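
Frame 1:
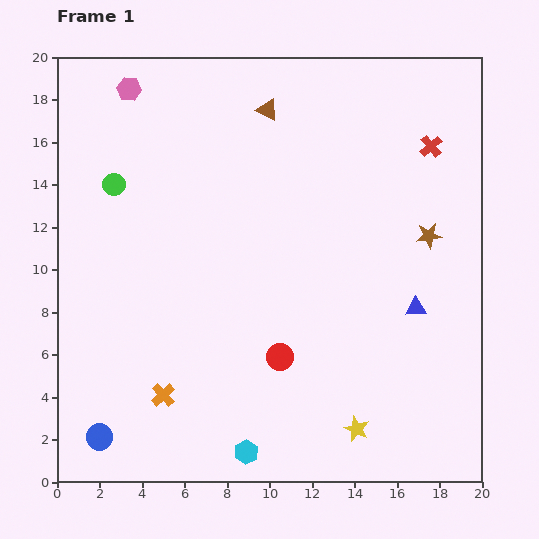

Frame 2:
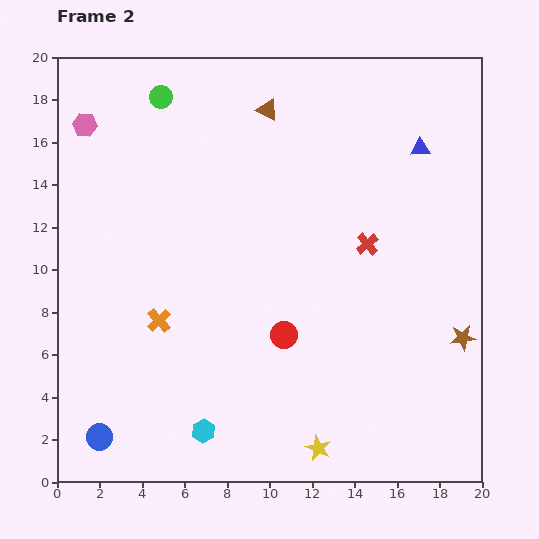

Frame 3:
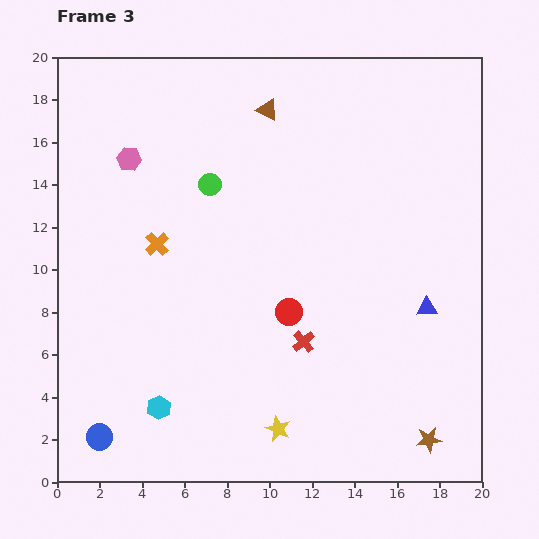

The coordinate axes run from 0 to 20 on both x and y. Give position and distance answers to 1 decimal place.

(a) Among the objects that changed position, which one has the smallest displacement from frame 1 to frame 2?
the red circle

(moved 1.0)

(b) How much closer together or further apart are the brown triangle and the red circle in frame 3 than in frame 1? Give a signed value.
-2.0

Distance in frame 1: 11.6. Distance in frame 3: 9.6.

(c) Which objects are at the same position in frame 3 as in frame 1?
the blue circle, the brown triangle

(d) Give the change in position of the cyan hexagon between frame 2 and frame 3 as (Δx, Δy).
(-2.1, 1.1)

The cyan hexagon was at (6.9, 2.4) in frame 2 and (4.8, 3.5) in frame 3.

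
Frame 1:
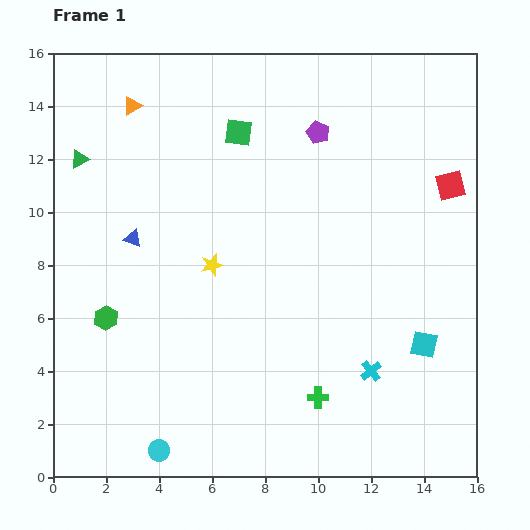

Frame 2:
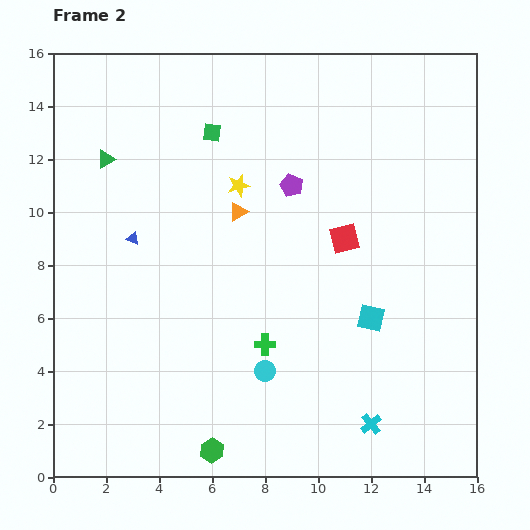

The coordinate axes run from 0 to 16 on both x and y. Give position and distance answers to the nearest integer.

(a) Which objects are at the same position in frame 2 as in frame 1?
the blue triangle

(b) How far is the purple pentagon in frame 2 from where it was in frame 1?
2

The purple pentagon moved from (10, 13) to (9, 11), a distance of √(1² + 2²) ≈ 2.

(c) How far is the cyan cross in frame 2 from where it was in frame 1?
2

The cyan cross moved from (12, 4) to (12, 2), a distance of √(0² + 2²) ≈ 2.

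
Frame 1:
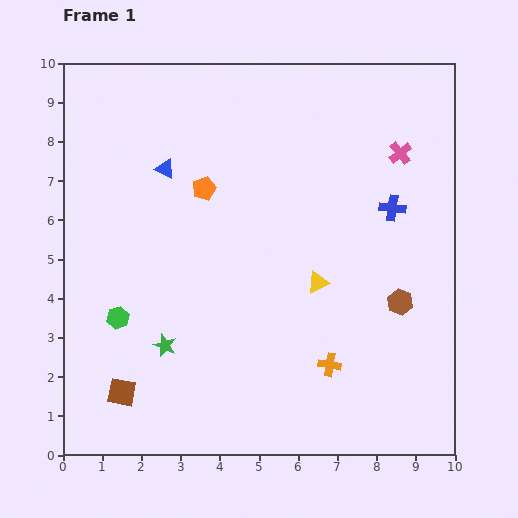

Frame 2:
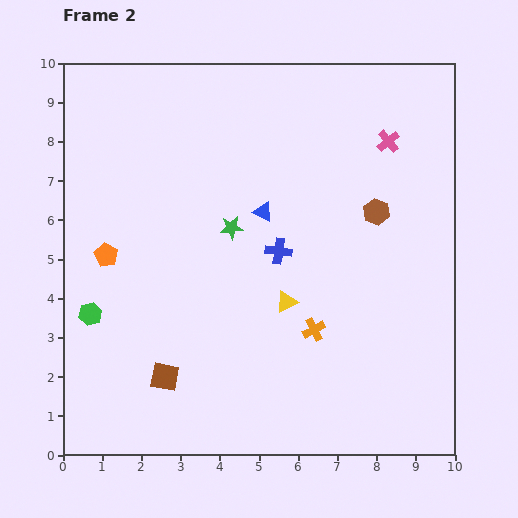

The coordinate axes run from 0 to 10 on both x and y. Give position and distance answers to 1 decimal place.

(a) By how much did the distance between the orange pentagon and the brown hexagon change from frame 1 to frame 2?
+1.2

Distance in frame 1: 5.8. Distance in frame 2: 7.0.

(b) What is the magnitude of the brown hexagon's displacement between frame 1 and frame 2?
2.4

The brown hexagon moved from (8.6, 3.9) to (8.0, 6.2), a distance of √(0.6² + 2.3²) ≈ 2.4.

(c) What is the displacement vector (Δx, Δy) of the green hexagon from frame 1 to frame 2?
(-0.7, 0.1)

The green hexagon was at (1.4, 3.5) in frame 1 and (0.7, 3.6) in frame 2.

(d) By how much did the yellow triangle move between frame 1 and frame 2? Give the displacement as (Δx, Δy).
(-0.8, -0.5)

The yellow triangle was at (6.5, 4.4) in frame 1 and (5.7, 3.9) in frame 2.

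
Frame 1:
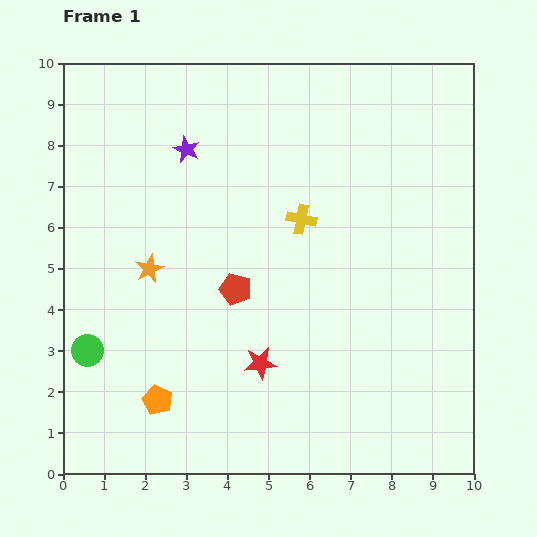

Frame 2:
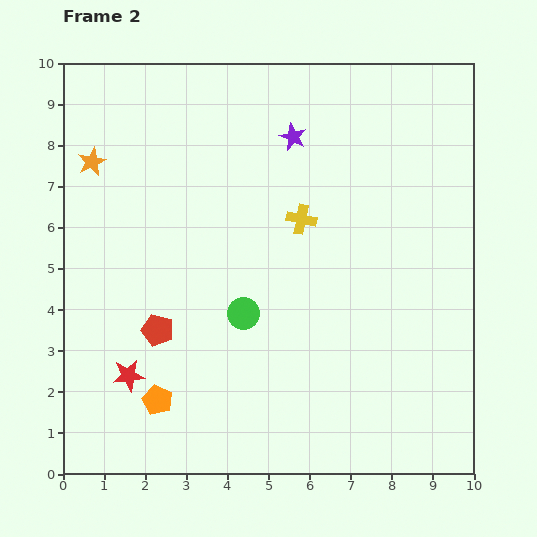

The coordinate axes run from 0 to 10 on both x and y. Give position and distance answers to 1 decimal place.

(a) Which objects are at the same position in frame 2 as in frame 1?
the yellow cross, the orange pentagon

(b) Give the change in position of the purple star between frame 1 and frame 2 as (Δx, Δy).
(2.6, 0.3)

The purple star was at (3.0, 7.9) in frame 1 and (5.6, 8.2) in frame 2.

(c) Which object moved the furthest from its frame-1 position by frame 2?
the green circle

(moved 3.9; next 3.2)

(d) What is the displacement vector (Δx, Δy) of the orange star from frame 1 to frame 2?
(-1.4, 2.6)

The orange star was at (2.1, 5.0) in frame 1 and (0.7, 7.6) in frame 2.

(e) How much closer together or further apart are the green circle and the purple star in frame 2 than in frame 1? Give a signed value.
-1.0

Distance in frame 1: 5.5. Distance in frame 2: 4.5.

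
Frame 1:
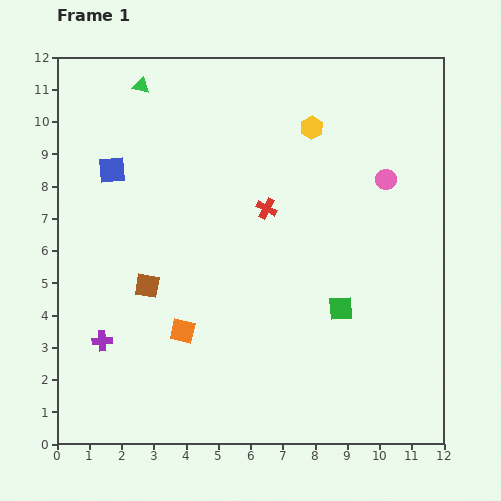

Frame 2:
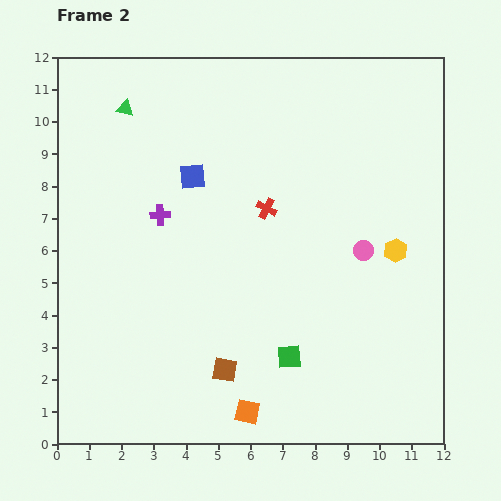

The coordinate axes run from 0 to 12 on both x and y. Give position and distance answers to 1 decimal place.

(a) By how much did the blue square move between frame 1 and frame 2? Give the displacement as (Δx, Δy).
(2.5, -0.2)

The blue square was at (1.7, 8.5) in frame 1 and (4.2, 8.3) in frame 2.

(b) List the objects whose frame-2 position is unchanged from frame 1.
the red cross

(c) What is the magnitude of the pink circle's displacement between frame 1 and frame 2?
2.3

The pink circle moved from (10.2, 8.2) to (9.5, 6.0), a distance of √(0.7² + 2.2²) ≈ 2.3.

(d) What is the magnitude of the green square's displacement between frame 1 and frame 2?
2.2

The green square moved from (8.8, 4.2) to (7.2, 2.7), a distance of √(1.6² + 1.5²) ≈ 2.2.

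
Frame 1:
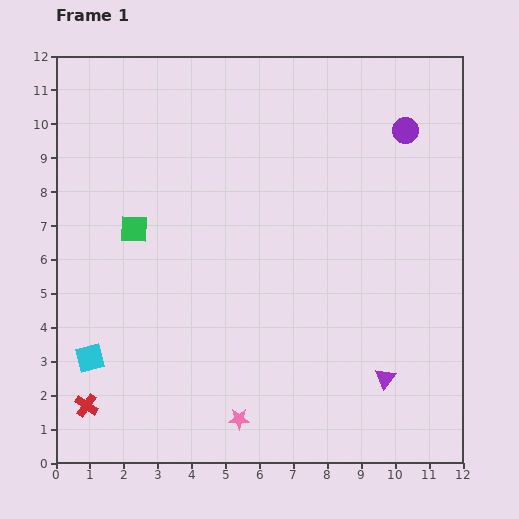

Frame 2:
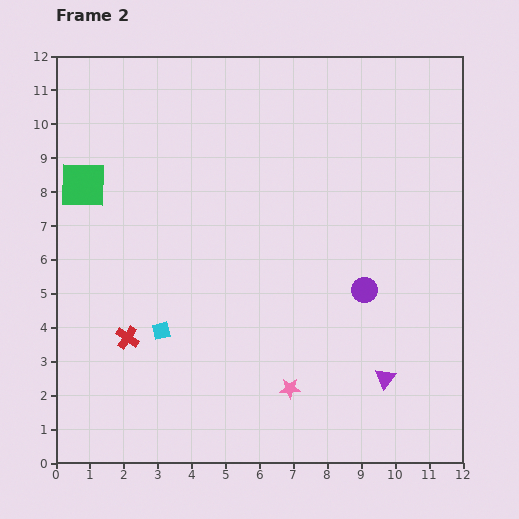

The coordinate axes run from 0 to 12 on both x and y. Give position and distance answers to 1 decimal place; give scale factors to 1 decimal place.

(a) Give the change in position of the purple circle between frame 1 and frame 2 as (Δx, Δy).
(-1.2, -4.7)

The purple circle was at (10.3, 9.8) in frame 1 and (9.1, 5.1) in frame 2.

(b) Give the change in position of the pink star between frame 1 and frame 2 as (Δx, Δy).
(1.5, 0.9)

The pink star was at (5.4, 1.3) in frame 1 and (6.9, 2.2) in frame 2.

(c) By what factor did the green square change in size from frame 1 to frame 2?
1.7×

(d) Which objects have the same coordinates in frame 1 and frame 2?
the purple triangle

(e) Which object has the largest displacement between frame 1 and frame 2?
the purple circle

(moved 4.9; next 2.3)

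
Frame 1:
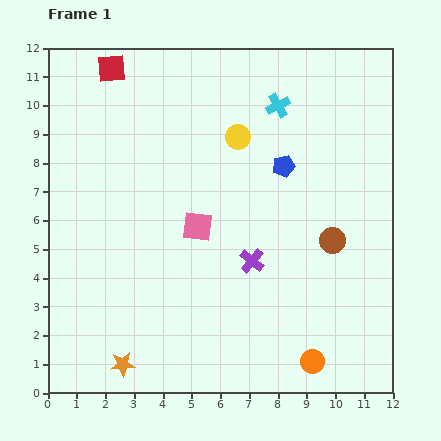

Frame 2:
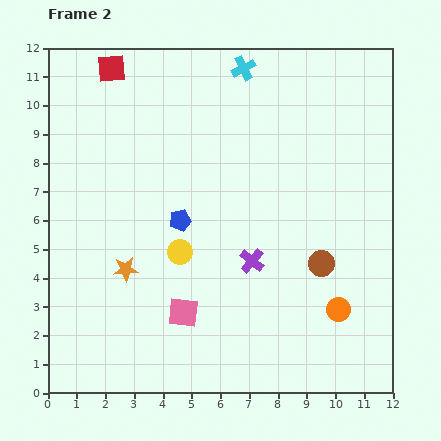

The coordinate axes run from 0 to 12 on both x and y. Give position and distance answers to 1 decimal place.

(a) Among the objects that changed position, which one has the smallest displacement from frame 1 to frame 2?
the brown circle

(moved 0.9)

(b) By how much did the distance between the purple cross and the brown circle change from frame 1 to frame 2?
-0.5

Distance in frame 1: 2.9. Distance in frame 2: 2.4.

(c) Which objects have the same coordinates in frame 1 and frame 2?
the red square, the purple cross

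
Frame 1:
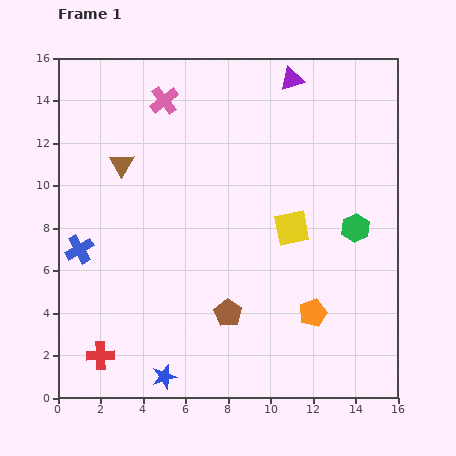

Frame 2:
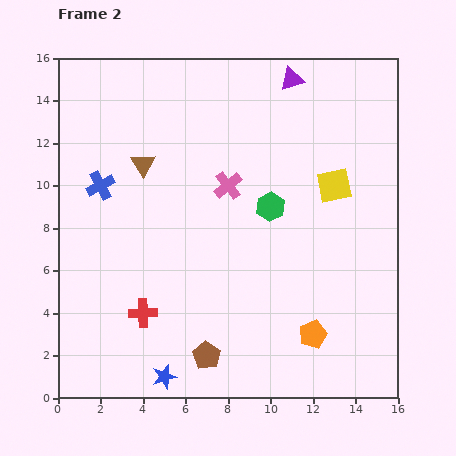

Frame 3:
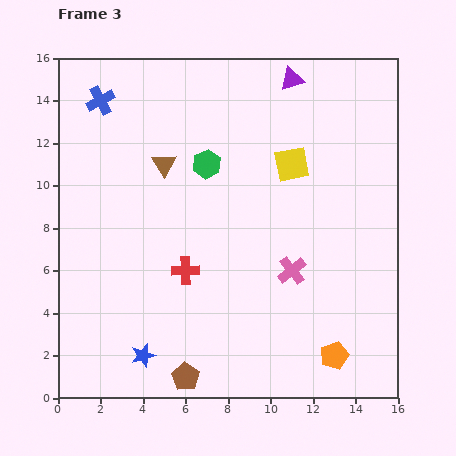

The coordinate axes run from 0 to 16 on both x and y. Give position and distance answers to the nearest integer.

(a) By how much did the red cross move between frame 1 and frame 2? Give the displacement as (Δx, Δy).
(2, 2)

The red cross was at (2, 2) in frame 1 and (4, 4) in frame 2.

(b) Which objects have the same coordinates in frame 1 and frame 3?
the purple triangle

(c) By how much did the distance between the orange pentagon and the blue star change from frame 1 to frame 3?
+1

Distance in frame 1: 8. Distance in frame 3: 9.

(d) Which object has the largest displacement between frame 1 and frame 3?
the pink cross

(moved 10; next 8)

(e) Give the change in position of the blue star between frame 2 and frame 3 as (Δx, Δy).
(-1, 1)

The blue star was at (5, 1) in frame 2 and (4, 2) in frame 3.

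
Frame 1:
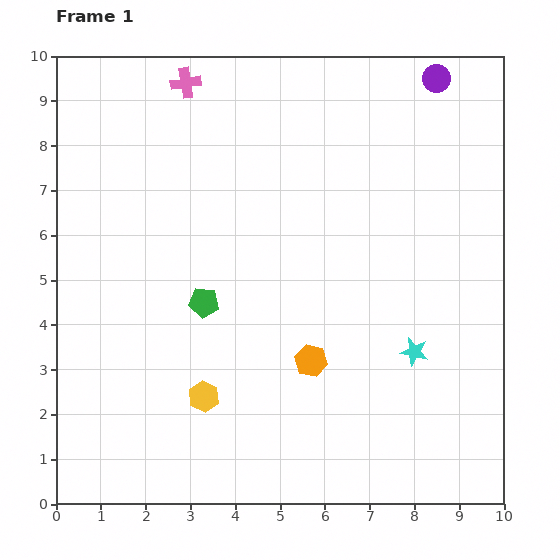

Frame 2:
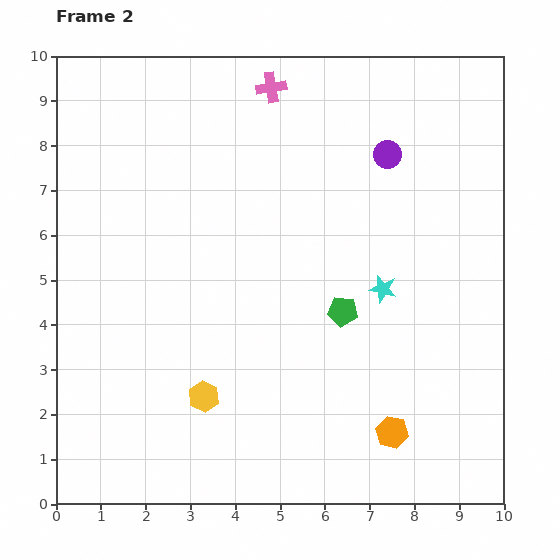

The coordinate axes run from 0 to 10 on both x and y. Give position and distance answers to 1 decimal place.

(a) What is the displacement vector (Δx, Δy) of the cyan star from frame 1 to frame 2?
(-0.7, 1.4)

The cyan star was at (8.0, 3.4) in frame 1 and (7.3, 4.8) in frame 2.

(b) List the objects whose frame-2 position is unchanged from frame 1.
the yellow hexagon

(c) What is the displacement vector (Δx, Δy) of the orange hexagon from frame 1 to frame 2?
(1.8, -1.6)

The orange hexagon was at (5.7, 3.2) in frame 1 and (7.5, 1.6) in frame 2.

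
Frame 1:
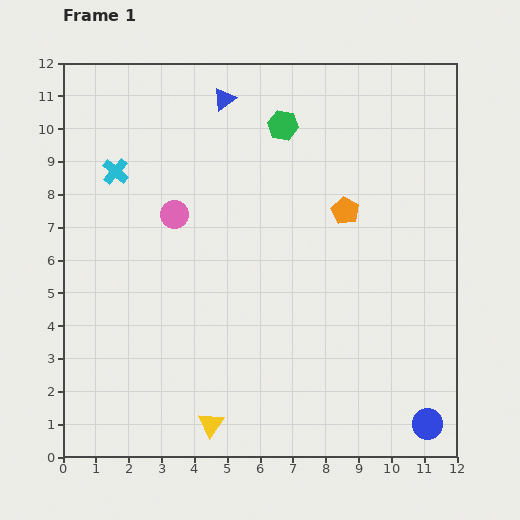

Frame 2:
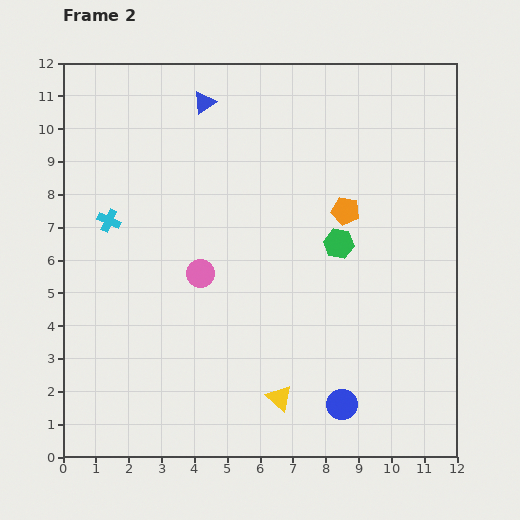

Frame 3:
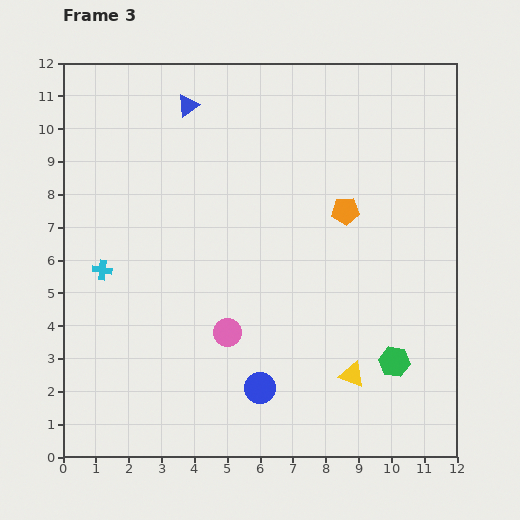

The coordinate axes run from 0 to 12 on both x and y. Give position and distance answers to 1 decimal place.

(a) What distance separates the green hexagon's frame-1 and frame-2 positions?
4.0

The green hexagon moved from (6.7, 10.1) to (8.4, 6.5), a distance of √(1.7² + 3.6²) ≈ 4.0.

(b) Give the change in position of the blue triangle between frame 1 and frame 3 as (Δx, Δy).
(-1.1, -0.2)

The blue triangle was at (4.9, 10.9) in frame 1 and (3.8, 10.7) in frame 3.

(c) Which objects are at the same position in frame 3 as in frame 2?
the orange pentagon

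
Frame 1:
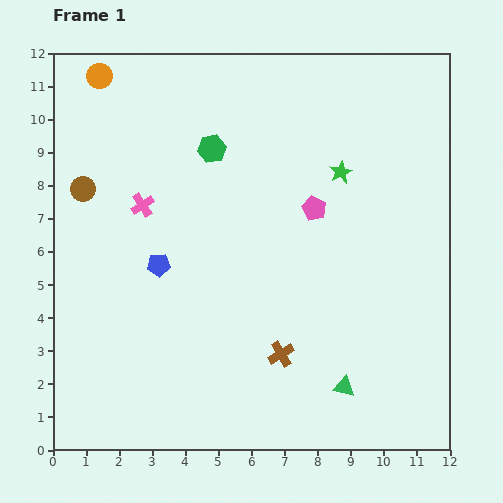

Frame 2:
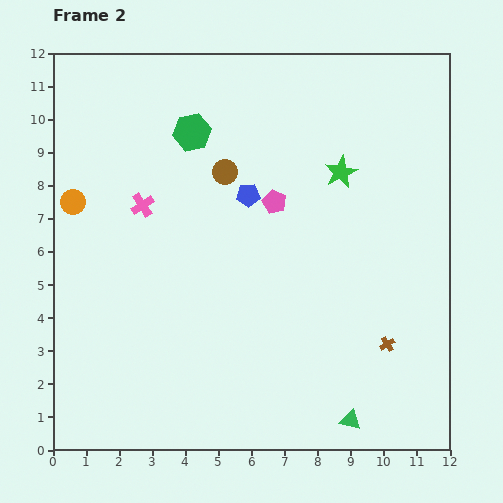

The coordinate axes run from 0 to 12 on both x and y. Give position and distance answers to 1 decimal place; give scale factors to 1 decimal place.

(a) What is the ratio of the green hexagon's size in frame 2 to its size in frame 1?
1.3×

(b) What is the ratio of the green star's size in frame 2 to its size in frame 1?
1.4×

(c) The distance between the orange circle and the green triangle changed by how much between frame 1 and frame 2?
-1.3

Distance in frame 1: 12.0. Distance in frame 2: 10.7.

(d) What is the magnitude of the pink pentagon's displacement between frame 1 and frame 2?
1.2

The pink pentagon moved from (7.9, 7.3) to (6.7, 7.5), a distance of √(1.2² + 0.2²) ≈ 1.2.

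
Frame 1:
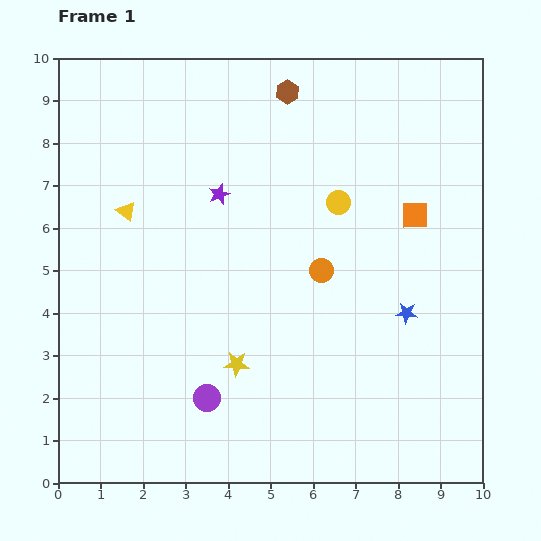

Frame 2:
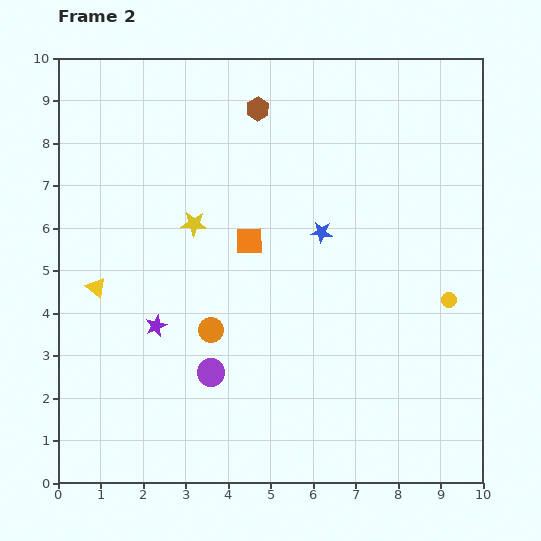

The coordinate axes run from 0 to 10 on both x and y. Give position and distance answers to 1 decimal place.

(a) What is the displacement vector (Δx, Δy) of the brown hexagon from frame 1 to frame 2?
(-0.7, -0.4)

The brown hexagon was at (5.4, 9.2) in frame 1 and (4.7, 8.8) in frame 2.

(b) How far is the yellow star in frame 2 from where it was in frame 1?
3.4

The yellow star moved from (4.2, 2.8) to (3.2, 6.1), a distance of √(1.0² + 3.3²) ≈ 3.4.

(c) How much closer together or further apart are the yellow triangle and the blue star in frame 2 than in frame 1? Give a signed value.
-1.5

Distance in frame 1: 7.0. Distance in frame 2: 5.5.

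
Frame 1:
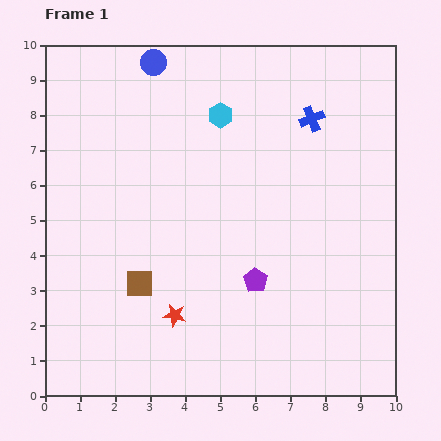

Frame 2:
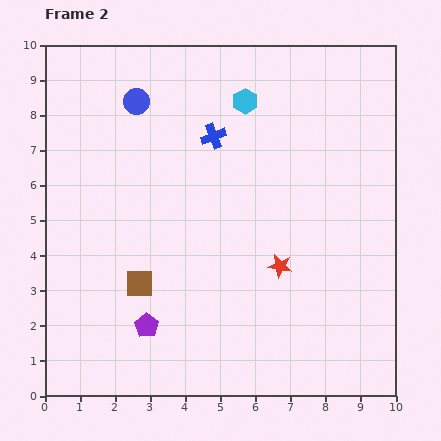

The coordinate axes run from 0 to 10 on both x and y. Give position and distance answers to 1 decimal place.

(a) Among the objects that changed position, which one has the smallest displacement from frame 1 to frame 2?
the cyan hexagon

(moved 0.8)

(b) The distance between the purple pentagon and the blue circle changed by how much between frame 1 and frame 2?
-0.4

Distance in frame 1: 6.8. Distance in frame 2: 6.4.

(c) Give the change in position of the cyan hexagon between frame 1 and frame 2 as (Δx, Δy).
(0.7, 0.4)

The cyan hexagon was at (5.0, 8.0) in frame 1 and (5.7, 8.4) in frame 2.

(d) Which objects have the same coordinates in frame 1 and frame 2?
the brown square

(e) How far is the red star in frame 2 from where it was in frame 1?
3.3

The red star moved from (3.7, 2.3) to (6.7, 3.7), a distance of √(3.0² + 1.4²) ≈ 3.3.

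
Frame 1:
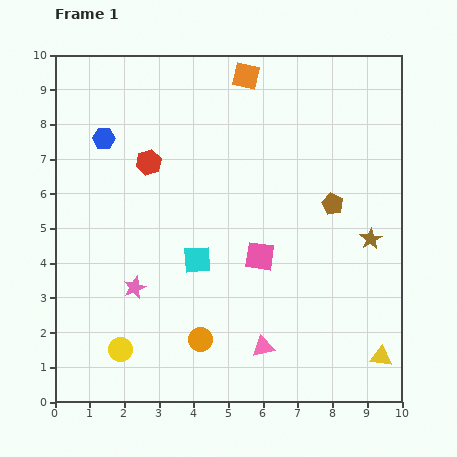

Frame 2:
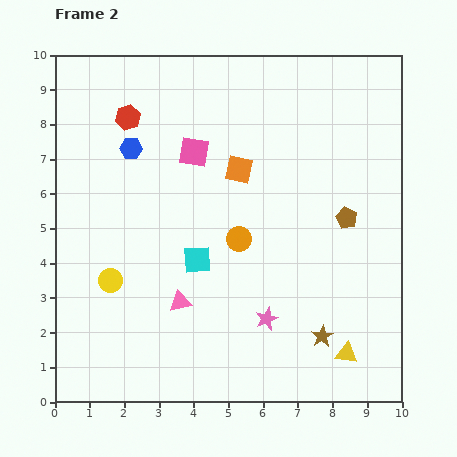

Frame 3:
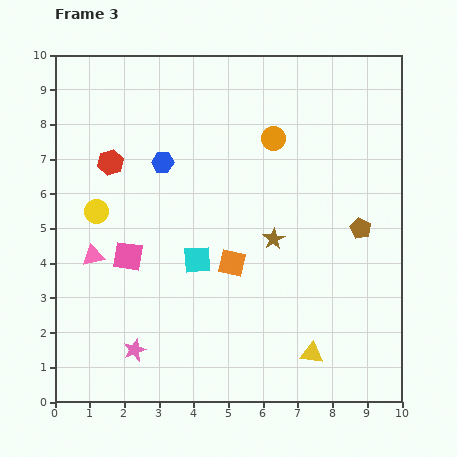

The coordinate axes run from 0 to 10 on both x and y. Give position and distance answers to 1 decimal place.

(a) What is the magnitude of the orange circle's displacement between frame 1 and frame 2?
3.1

The orange circle moved from (4.2, 1.8) to (5.3, 4.7), a distance of √(1.1² + 2.9²) ≈ 3.1.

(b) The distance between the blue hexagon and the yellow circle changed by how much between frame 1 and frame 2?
-2.3

Distance in frame 1: 6.1. Distance in frame 2: 3.8.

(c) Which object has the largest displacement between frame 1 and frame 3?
the orange circle

(moved 6.2; next 5.5)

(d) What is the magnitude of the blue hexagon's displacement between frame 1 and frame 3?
1.8

The blue hexagon moved from (1.4, 7.6) to (3.1, 6.9), a distance of √(1.7² + 0.7²) ≈ 1.8.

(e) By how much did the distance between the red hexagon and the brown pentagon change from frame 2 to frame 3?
+0.5

Distance in frame 2: 6.9. Distance in frame 3: 7.4.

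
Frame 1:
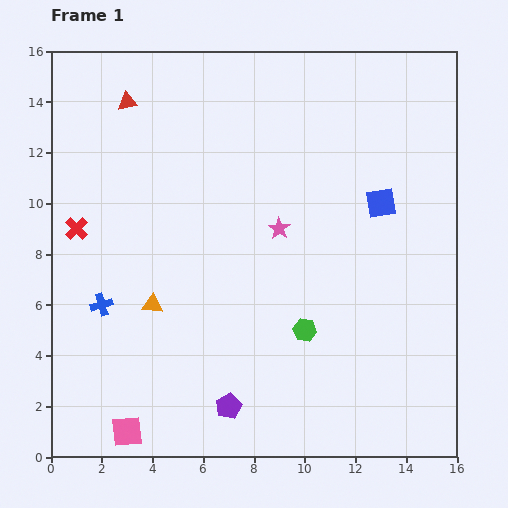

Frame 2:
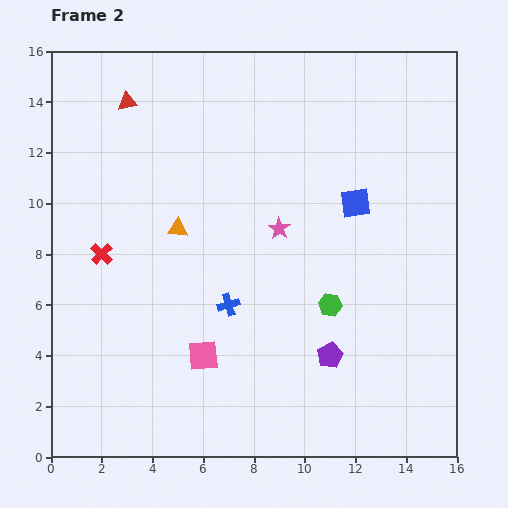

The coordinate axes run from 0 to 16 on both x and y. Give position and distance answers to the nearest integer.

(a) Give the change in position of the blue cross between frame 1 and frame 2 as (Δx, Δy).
(5, 0)

The blue cross was at (2, 6) in frame 1 and (7, 6) in frame 2.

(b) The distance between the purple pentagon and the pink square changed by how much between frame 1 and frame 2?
+1

Distance in frame 1: 4. Distance in frame 2: 5.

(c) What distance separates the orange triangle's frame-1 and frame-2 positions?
3

The orange triangle moved from (4, 6) to (5, 9), a distance of √(1² + 3²) ≈ 3.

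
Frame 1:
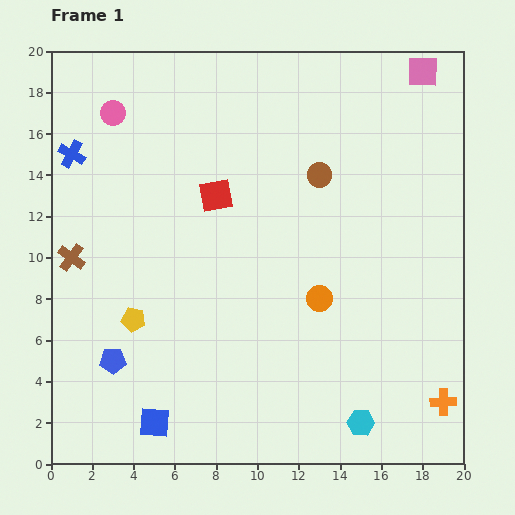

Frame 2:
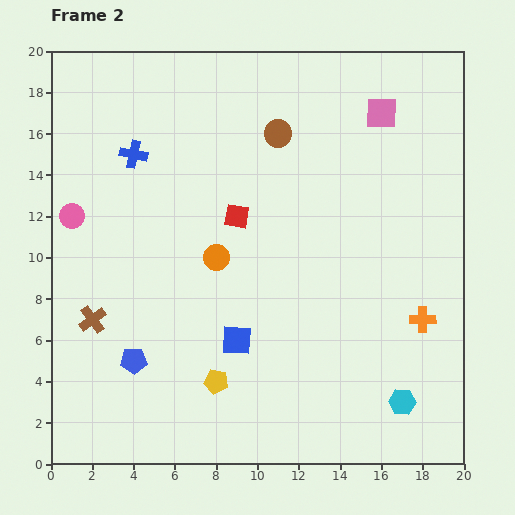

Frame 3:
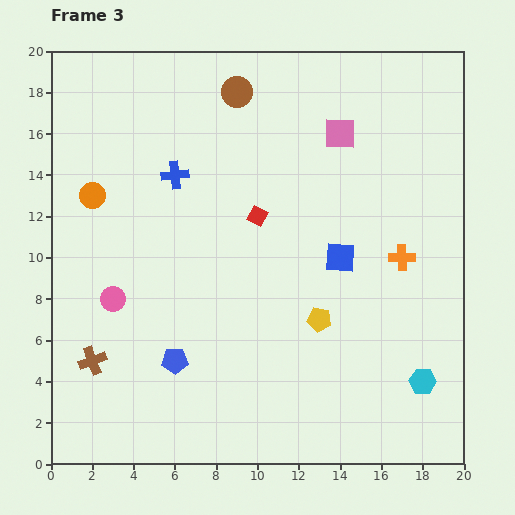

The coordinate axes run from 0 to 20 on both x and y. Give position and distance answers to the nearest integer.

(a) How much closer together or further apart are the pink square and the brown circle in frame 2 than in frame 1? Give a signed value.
-2

Distance in frame 1: 7. Distance in frame 2: 5.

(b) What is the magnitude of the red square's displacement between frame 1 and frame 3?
2

The red square moved from (8, 13) to (10, 12), a distance of √(2² + 1²) ≈ 2.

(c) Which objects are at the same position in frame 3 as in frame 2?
none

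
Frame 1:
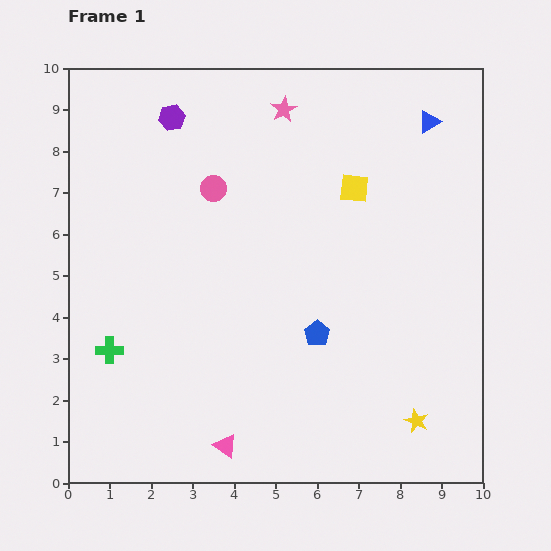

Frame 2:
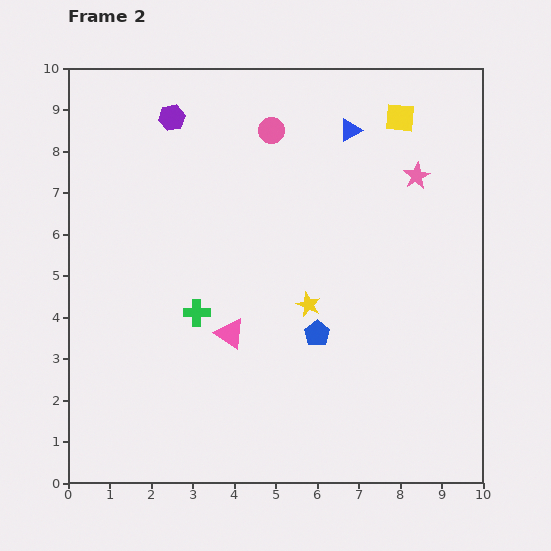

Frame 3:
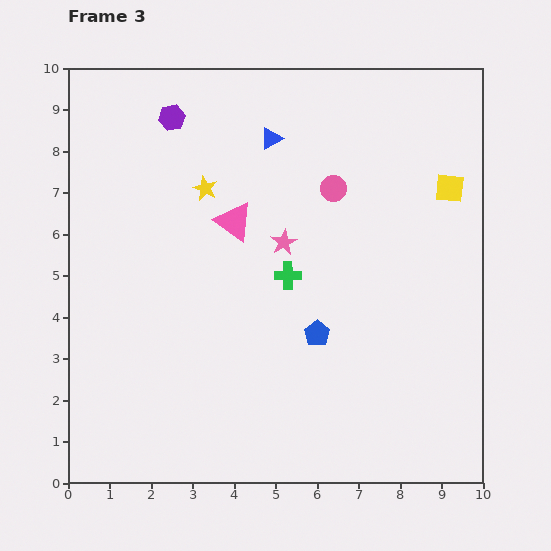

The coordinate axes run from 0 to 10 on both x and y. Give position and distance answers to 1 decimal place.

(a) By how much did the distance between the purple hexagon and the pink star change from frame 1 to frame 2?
+3.4

Distance in frame 1: 2.7. Distance in frame 2: 6.1.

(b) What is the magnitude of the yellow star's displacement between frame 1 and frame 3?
7.6

The yellow star moved from (8.4, 1.5) to (3.3, 7.1), a distance of √(5.1² + 5.6²) ≈ 7.6.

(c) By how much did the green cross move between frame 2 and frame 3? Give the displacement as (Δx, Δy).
(2.2, 0.9)

The green cross was at (3.1, 4.1) in frame 2 and (5.3, 5.0) in frame 3.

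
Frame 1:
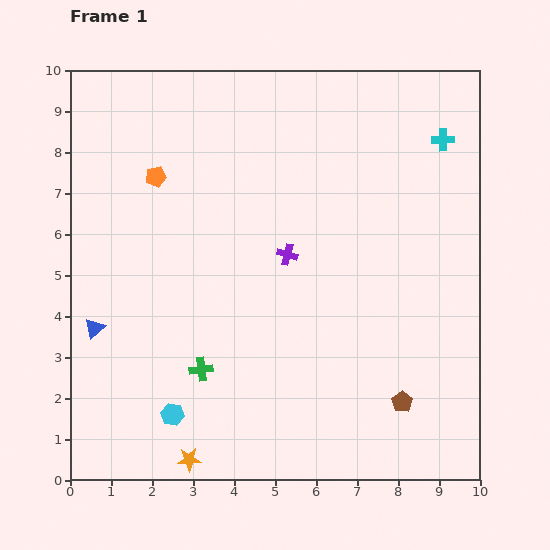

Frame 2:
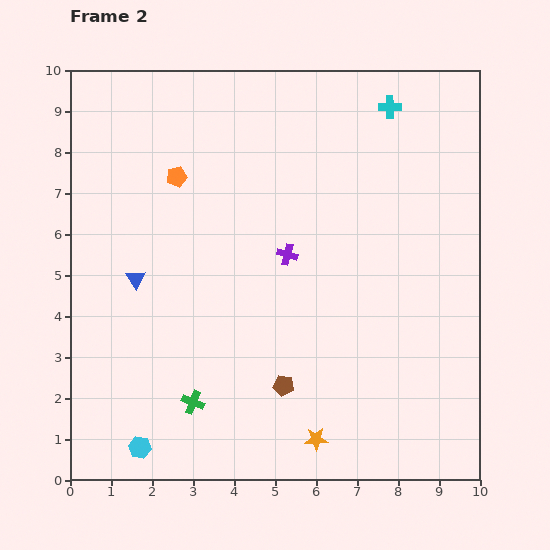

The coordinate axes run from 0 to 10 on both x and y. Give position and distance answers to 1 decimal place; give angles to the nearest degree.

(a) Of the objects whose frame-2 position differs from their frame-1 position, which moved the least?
the orange pentagon

(moved 0.5)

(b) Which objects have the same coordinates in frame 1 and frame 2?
the purple cross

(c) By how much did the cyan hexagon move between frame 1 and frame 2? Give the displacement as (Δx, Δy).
(-0.8, -0.8)

The cyan hexagon was at (2.5, 1.6) in frame 1 and (1.7, 0.8) in frame 2.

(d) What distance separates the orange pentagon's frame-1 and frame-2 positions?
0.5

The orange pentagon moved from (2.1, 7.4) to (2.6, 7.4), a distance of √(0.5² + 0.0²) ≈ 0.5.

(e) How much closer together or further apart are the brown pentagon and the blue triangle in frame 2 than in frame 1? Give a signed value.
-3.3

Distance in frame 1: 7.7. Distance in frame 2: 4.4.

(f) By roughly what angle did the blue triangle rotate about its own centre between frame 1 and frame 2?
21° counter-clockwise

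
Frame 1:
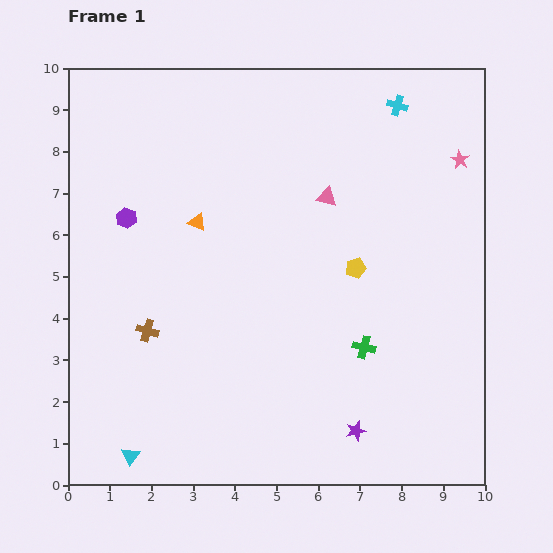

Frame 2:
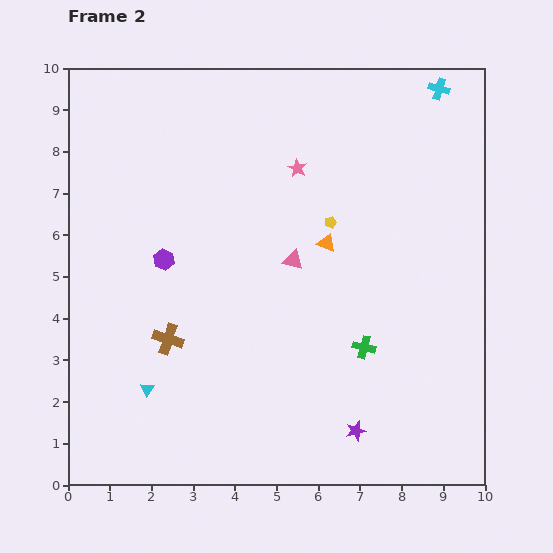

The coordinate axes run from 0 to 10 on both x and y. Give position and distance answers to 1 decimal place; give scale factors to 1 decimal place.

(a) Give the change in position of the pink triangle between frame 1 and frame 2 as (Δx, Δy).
(-0.8, -1.5)

The pink triangle was at (6.2, 6.9) in frame 1 and (5.4, 5.4) in frame 2.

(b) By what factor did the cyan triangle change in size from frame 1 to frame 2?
0.7×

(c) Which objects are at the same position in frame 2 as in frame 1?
the green cross, the purple star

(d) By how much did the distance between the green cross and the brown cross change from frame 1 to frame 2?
-0.5

Distance in frame 1: 5.2. Distance in frame 2: 4.7.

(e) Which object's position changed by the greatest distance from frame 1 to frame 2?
the pink star

(moved 3.9; next 3.1)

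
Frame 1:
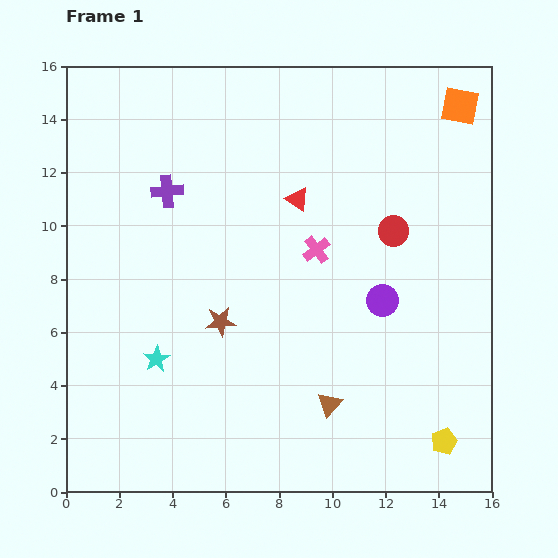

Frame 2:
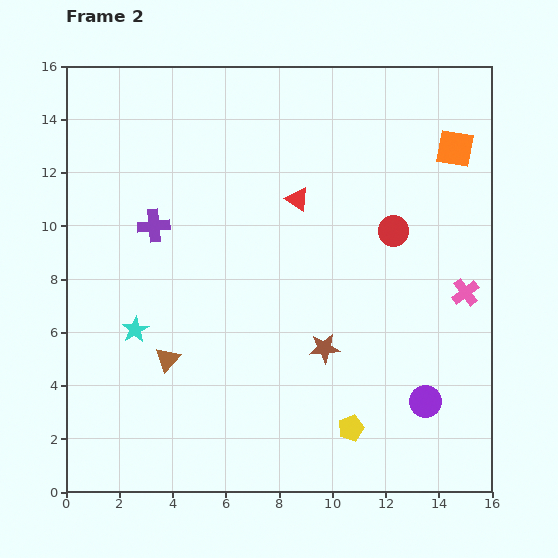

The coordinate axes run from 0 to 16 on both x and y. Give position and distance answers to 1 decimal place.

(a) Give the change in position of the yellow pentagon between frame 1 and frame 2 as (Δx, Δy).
(-3.5, 0.5)

The yellow pentagon was at (14.2, 1.9) in frame 1 and (10.7, 2.4) in frame 2.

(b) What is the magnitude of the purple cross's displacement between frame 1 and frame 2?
1.4

The purple cross moved from (3.8, 11.3) to (3.3, 10.0), a distance of √(0.5² + 1.3²) ≈ 1.4.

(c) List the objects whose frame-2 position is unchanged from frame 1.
the red circle, the red triangle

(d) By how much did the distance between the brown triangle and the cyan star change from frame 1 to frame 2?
-5.1

Distance in frame 1: 6.7. Distance in frame 2: 1.6.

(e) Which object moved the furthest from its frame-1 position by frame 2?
the brown triangle

(moved 6.3; next 5.8)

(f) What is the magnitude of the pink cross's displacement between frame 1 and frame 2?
5.8

The pink cross moved from (9.4, 9.1) to (15.0, 7.5), a distance of √(5.6² + 1.6²) ≈ 5.8.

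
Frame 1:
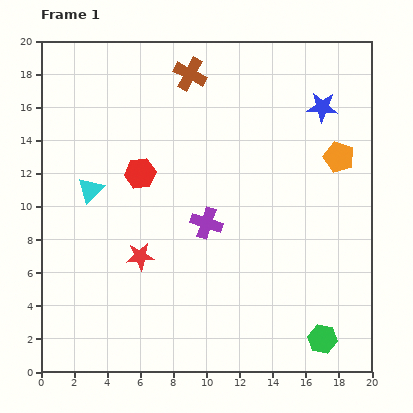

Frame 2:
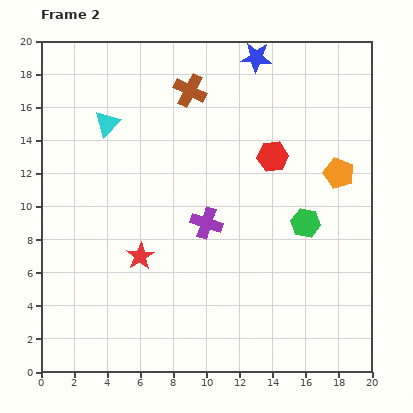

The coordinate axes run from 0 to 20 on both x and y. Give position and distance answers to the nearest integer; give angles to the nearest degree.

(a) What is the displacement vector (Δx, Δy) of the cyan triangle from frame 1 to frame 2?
(1, 4)

The cyan triangle was at (3, 11) in frame 1 and (4, 15) in frame 2.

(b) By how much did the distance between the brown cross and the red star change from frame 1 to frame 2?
-1

Distance in frame 1: 11. Distance in frame 2: 10.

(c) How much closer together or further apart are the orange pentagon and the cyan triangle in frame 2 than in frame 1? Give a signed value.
-1

Distance in frame 1: 15. Distance in frame 2: 14.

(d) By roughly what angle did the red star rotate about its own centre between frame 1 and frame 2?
26° counter-clockwise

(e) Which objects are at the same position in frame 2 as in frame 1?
the purple cross, the red star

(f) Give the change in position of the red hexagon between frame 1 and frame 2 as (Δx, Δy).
(8, 1)

The red hexagon was at (6, 12) in frame 1 and (14, 13) in frame 2.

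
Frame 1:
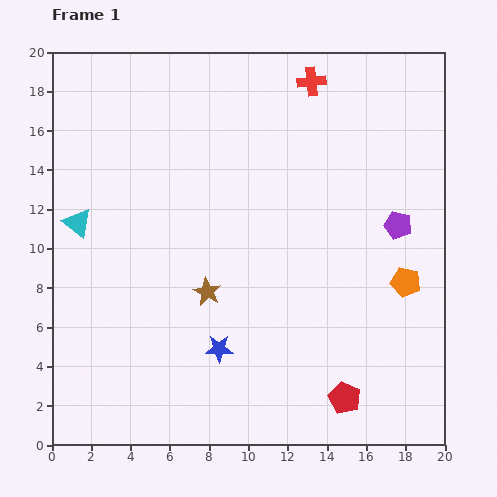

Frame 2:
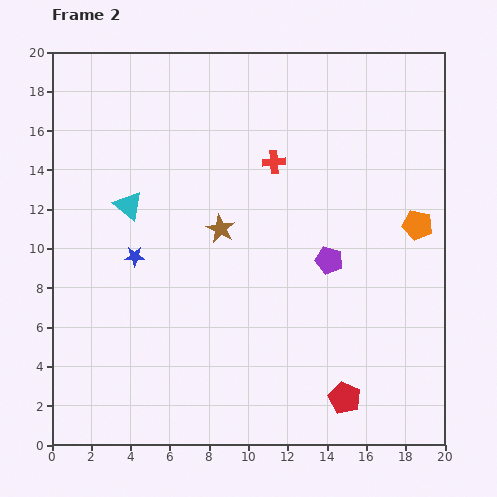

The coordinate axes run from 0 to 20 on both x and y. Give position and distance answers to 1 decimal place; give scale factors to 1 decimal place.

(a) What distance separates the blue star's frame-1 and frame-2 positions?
6.4

The blue star moved from (8.5, 4.9) to (4.2, 9.6), a distance of √(4.3² + 4.7²) ≈ 6.4.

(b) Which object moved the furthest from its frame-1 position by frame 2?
the blue star

(moved 6.4; next 4.5)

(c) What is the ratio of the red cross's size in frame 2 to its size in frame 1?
0.8×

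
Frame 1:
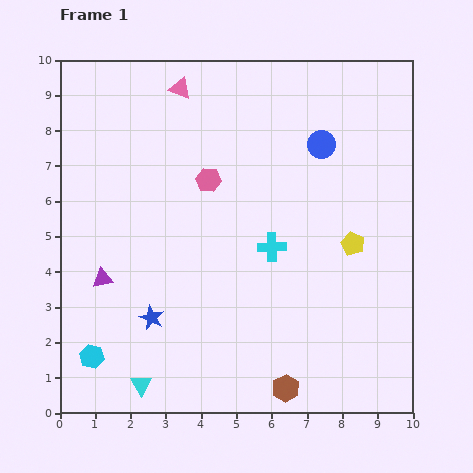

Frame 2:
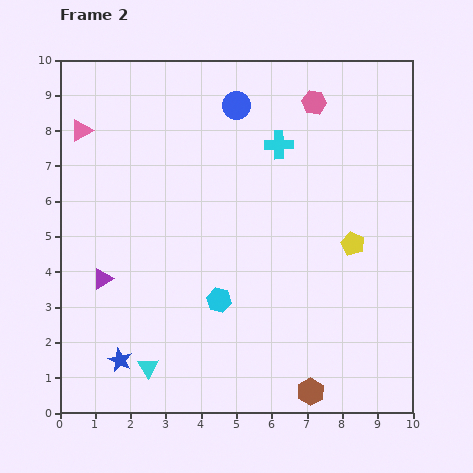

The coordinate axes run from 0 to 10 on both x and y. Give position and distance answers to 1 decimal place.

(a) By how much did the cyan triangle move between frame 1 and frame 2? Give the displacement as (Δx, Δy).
(0.2, 0.5)

The cyan triangle was at (2.3, 0.8) in frame 1 and (2.5, 1.3) in frame 2.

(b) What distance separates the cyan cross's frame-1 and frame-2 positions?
2.9

The cyan cross moved from (6.0, 4.7) to (6.2, 7.6), a distance of √(0.2² + 2.9²) ≈ 2.9.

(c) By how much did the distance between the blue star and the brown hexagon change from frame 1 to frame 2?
+1.2

Distance in frame 1: 4.3. Distance in frame 2: 5.5.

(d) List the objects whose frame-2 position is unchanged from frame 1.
the yellow pentagon, the purple triangle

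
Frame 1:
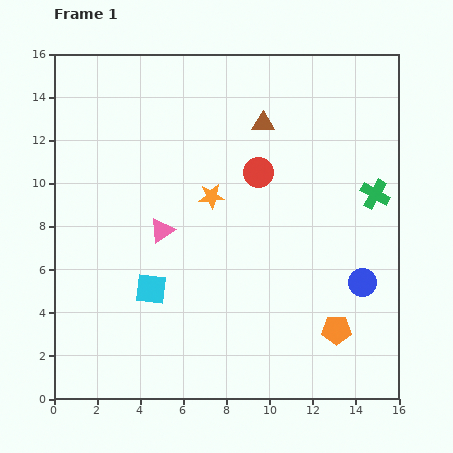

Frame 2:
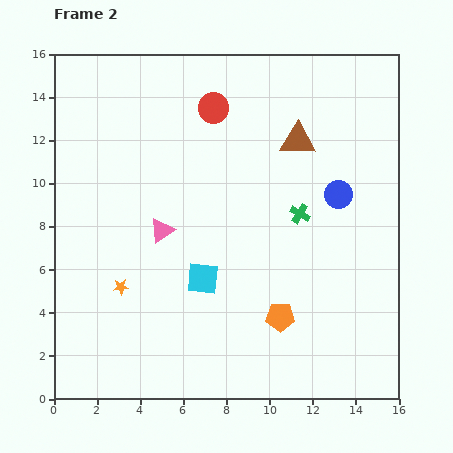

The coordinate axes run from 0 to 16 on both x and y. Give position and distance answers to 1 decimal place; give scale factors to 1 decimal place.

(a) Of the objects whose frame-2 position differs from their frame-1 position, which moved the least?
the brown triangle

(moved 1.8)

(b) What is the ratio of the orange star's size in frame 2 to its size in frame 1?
0.6×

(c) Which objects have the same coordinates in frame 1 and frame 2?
the pink triangle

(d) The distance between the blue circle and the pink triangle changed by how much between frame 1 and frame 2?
-1.2

Distance in frame 1: 9.6. Distance in frame 2: 8.4.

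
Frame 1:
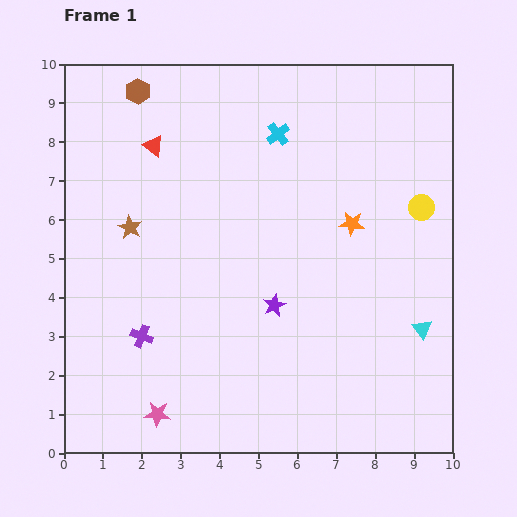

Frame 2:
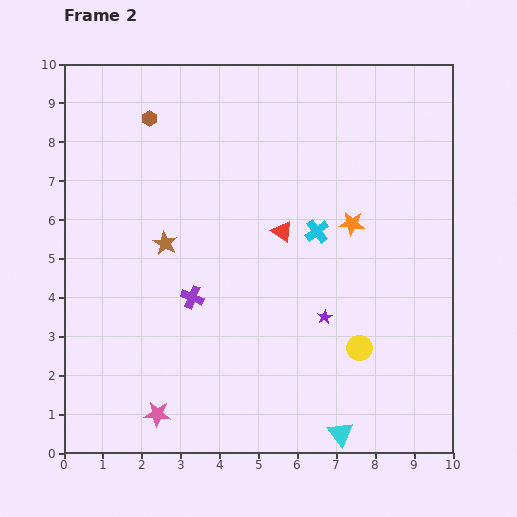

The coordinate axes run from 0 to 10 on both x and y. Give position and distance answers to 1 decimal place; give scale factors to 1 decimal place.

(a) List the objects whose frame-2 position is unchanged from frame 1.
the pink star, the orange star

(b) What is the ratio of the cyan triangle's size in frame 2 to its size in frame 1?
1.3×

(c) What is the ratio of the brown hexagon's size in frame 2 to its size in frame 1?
0.6×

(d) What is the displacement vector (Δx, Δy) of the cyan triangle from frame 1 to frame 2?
(-2.1, -2.7)

The cyan triangle was at (9.2, 3.2) in frame 1 and (7.1, 0.5) in frame 2.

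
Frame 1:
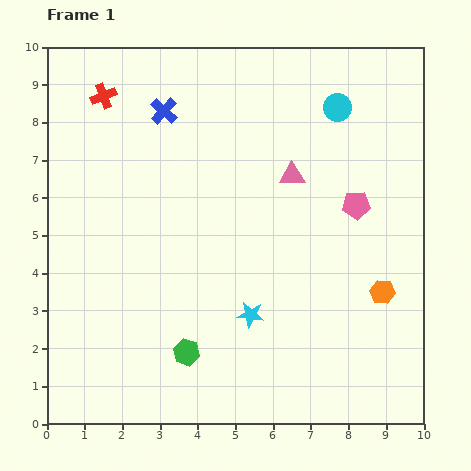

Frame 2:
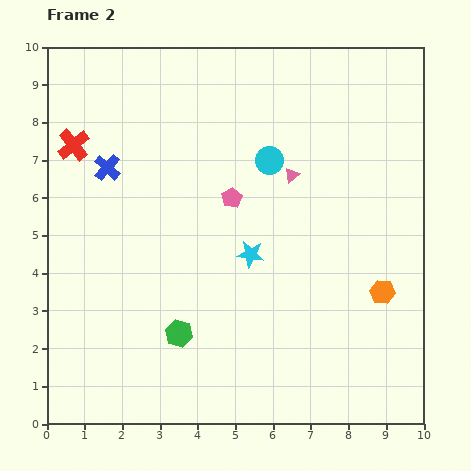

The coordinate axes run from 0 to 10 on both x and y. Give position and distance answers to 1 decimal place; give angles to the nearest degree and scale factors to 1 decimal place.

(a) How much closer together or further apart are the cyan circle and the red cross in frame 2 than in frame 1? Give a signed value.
-1.0

Distance in frame 1: 6.2. Distance in frame 2: 5.2.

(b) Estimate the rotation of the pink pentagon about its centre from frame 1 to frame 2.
26° counter-clockwise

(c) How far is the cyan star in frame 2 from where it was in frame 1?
1.6

The cyan star moved from (5.4, 2.9) to (5.4, 4.5), a distance of √(0.0² + 1.6²) ≈ 1.6.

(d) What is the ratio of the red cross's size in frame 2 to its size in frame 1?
1.3×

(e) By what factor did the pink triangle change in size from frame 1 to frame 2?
0.6×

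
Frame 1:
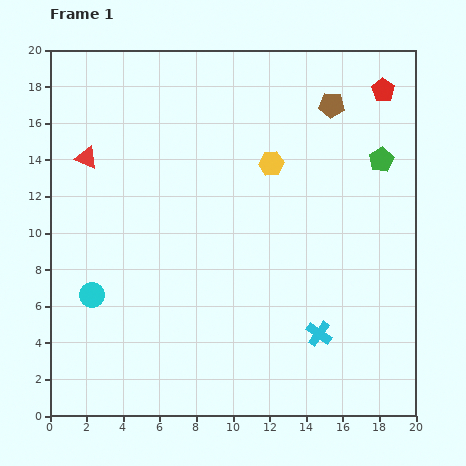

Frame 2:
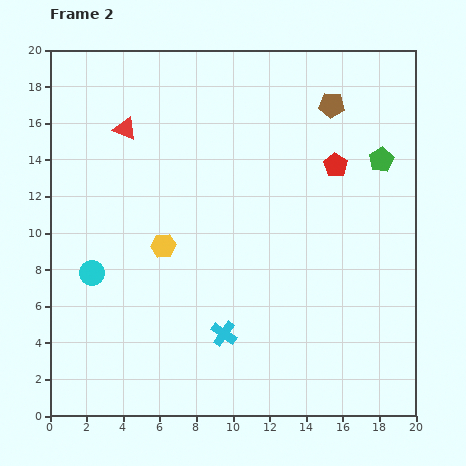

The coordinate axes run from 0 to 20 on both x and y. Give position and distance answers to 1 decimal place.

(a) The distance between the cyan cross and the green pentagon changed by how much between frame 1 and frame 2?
+2.7

Distance in frame 1: 10.1. Distance in frame 2: 12.8.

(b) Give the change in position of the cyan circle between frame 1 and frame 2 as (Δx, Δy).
(0.0, 1.2)

The cyan circle was at (2.3, 6.6) in frame 1 and (2.3, 7.8) in frame 2.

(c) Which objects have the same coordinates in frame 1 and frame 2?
the brown pentagon, the green pentagon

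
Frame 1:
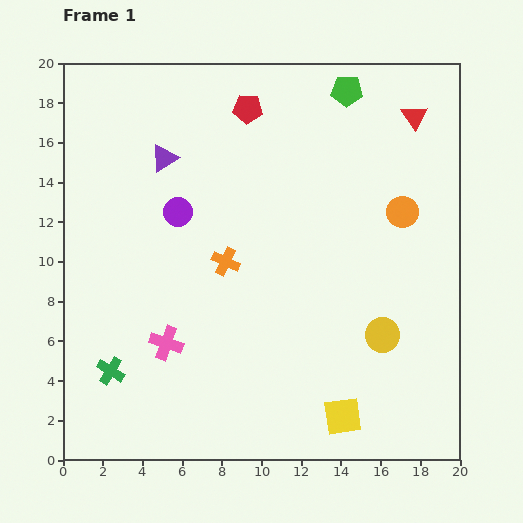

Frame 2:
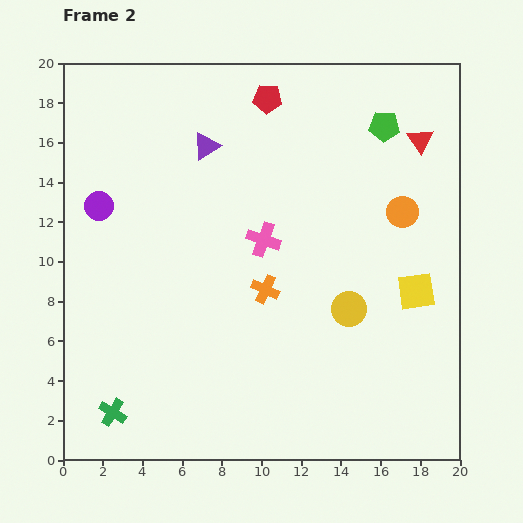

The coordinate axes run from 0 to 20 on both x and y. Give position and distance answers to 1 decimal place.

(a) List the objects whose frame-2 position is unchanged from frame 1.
the orange circle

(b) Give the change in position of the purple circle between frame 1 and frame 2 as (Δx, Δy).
(-4.0, 0.3)

The purple circle was at (5.8, 12.5) in frame 1 and (1.8, 12.8) in frame 2.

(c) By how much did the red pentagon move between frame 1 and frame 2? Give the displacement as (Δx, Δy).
(1.0, 0.5)

The red pentagon was at (9.3, 17.7) in frame 1 and (10.3, 18.2) in frame 2.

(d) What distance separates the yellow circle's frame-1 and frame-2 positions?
2.1

The yellow circle moved from (16.1, 6.3) to (14.4, 7.6), a distance of √(1.7² + 1.3²) ≈ 2.1.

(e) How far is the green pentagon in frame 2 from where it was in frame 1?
2.6

The green pentagon moved from (14.3, 18.6) to (16.2, 16.8), a distance of √(1.9² + 1.8²) ≈ 2.6.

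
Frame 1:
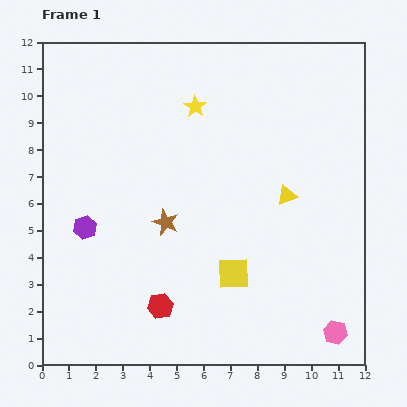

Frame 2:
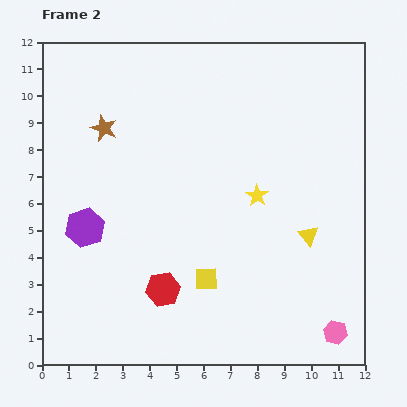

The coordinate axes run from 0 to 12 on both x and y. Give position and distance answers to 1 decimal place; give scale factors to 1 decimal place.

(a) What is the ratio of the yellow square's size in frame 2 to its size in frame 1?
0.7×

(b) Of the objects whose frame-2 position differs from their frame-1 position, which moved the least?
the red hexagon

(moved 0.6)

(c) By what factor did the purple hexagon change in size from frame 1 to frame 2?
1.7×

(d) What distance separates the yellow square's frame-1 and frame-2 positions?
1.0

The yellow square moved from (7.1, 3.4) to (6.1, 3.2), a distance of √(1.0² + 0.2²) ≈ 1.0.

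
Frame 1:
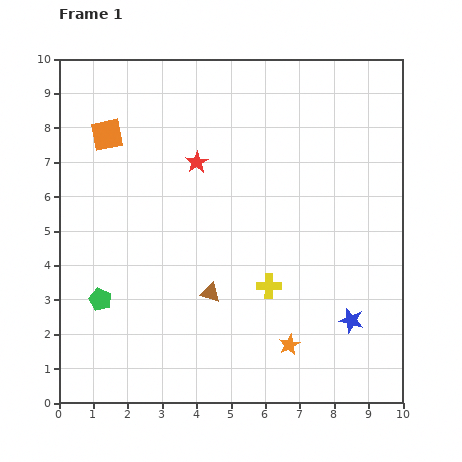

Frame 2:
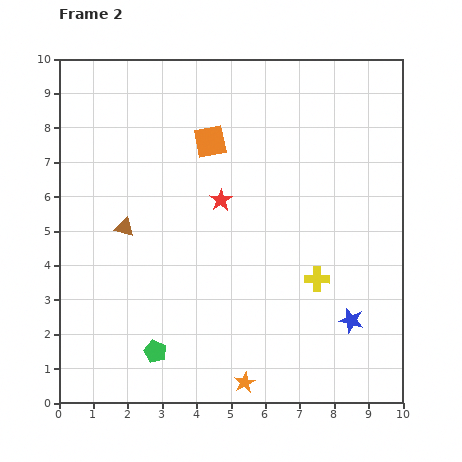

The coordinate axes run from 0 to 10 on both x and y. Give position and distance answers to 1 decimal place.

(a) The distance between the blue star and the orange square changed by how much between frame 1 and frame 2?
-2.3

Distance in frame 1: 8.9. Distance in frame 2: 6.6.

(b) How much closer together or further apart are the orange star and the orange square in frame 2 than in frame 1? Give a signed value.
-1.0

Distance in frame 1: 8.1. Distance in frame 2: 7.1.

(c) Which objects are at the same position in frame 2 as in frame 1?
the blue star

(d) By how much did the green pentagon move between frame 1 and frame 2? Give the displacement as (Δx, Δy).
(1.6, -1.5)

The green pentagon was at (1.2, 3.0) in frame 1 and (2.8, 1.5) in frame 2.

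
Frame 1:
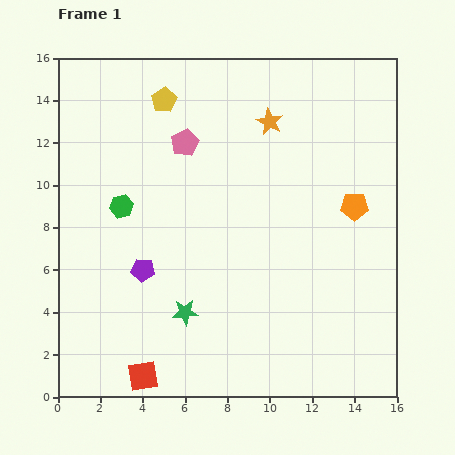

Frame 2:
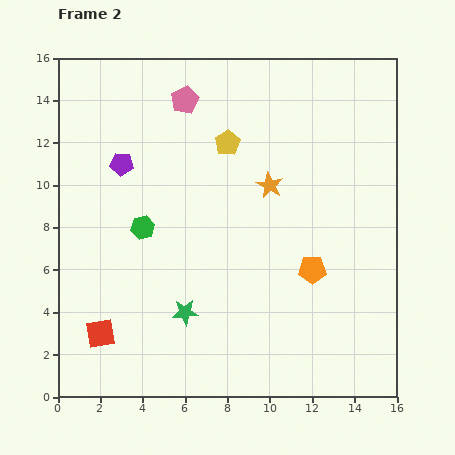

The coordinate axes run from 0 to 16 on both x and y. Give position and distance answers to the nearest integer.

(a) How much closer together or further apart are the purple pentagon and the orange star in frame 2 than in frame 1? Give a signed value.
-2

Distance in frame 1: 9. Distance in frame 2: 7.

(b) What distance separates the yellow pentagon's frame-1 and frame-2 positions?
4

The yellow pentagon moved from (5, 14) to (8, 12), a distance of √(3² + 2²) ≈ 4.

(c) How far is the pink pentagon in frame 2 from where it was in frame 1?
2

The pink pentagon moved from (6, 12) to (6, 14), a distance of √(0² + 2²) ≈ 2.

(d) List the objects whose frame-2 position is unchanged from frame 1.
the green star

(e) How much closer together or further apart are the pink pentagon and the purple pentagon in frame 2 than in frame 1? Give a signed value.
-2

Distance in frame 1: 6. Distance in frame 2: 4.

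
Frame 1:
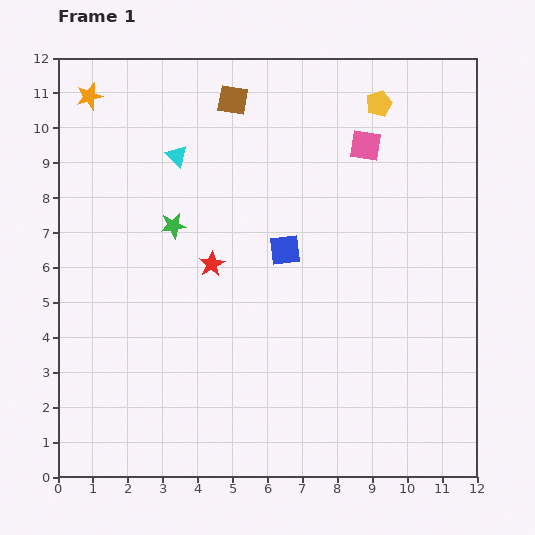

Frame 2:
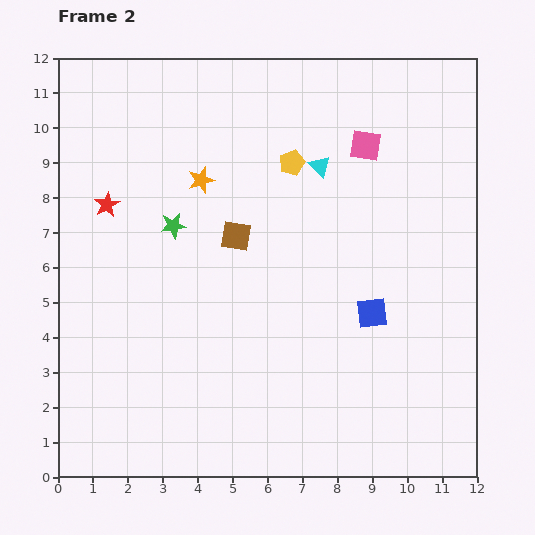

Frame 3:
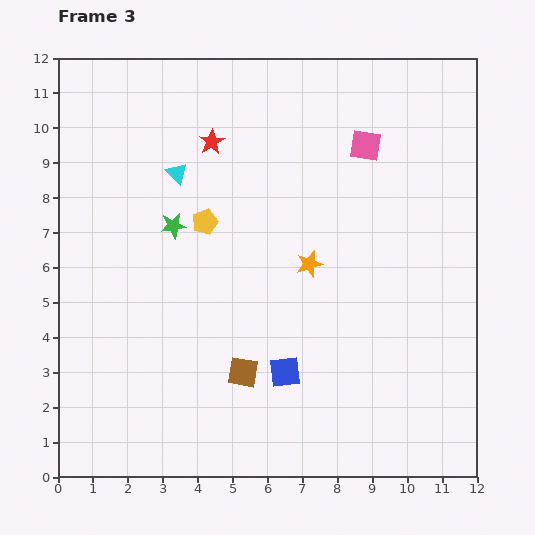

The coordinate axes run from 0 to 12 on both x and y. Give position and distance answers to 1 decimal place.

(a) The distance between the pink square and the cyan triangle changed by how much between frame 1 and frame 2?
-4.0

Distance in frame 1: 5.4. Distance in frame 2: 1.4.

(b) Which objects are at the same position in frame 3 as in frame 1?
the pink square, the green star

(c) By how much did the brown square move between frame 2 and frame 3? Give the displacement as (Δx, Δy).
(0.2, -3.9)

The brown square was at (5.1, 6.9) in frame 2 and (5.3, 3.0) in frame 3.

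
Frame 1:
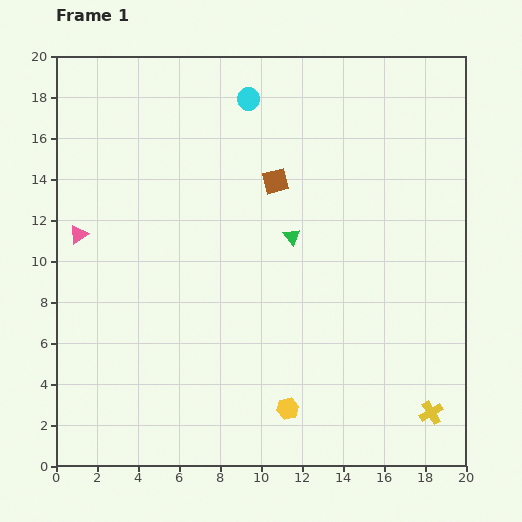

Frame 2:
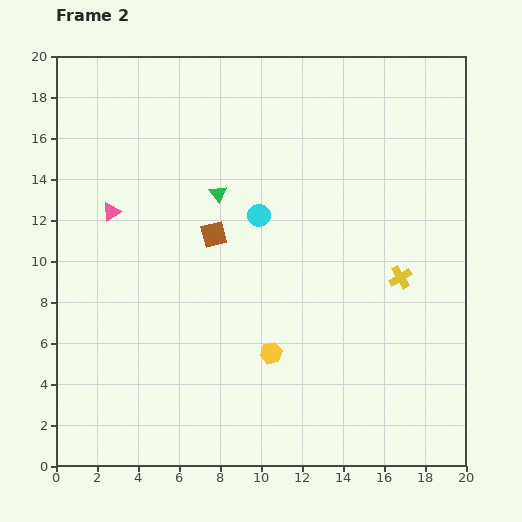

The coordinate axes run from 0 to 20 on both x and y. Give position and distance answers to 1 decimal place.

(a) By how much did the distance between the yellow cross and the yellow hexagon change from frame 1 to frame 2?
+0.3

Distance in frame 1: 7.0. Distance in frame 2: 7.3.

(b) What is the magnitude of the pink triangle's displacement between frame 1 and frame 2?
1.9

The pink triangle moved from (1.1, 11.3) to (2.7, 12.4), a distance of √(1.6² + 1.1²) ≈ 1.9.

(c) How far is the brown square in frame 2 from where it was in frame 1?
4.0

The brown square moved from (10.7, 13.9) to (7.7, 11.3), a distance of √(3.0² + 2.6²) ≈ 4.0.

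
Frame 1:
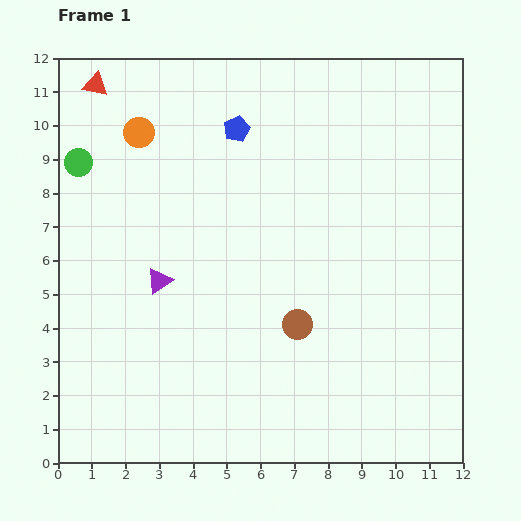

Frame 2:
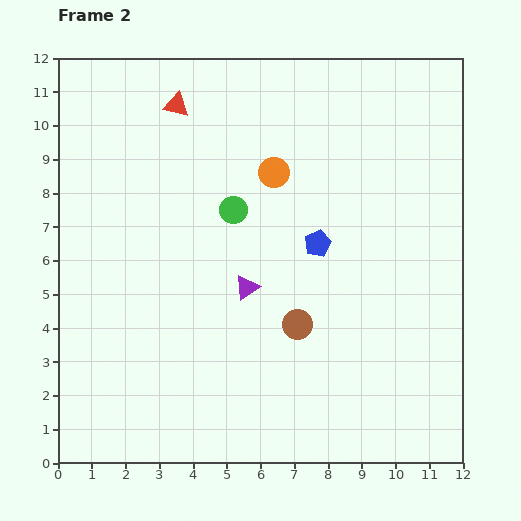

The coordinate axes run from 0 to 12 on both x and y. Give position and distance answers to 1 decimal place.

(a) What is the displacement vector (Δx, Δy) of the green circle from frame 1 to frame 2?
(4.6, -1.4)

The green circle was at (0.6, 8.9) in frame 1 and (5.2, 7.5) in frame 2.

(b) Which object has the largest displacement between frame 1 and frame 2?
the green circle

(moved 4.8; next 4.2)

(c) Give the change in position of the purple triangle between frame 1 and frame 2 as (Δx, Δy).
(2.6, -0.2)

The purple triangle was at (3.0, 5.4) in frame 1 and (5.6, 5.2) in frame 2.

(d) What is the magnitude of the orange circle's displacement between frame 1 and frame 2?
4.2

The orange circle moved from (2.4, 9.8) to (6.4, 8.6), a distance of √(4.0² + 1.2²) ≈ 4.2.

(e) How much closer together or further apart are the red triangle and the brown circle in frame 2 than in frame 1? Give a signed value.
-1.9

Distance in frame 1: 9.3. Distance in frame 2: 7.4.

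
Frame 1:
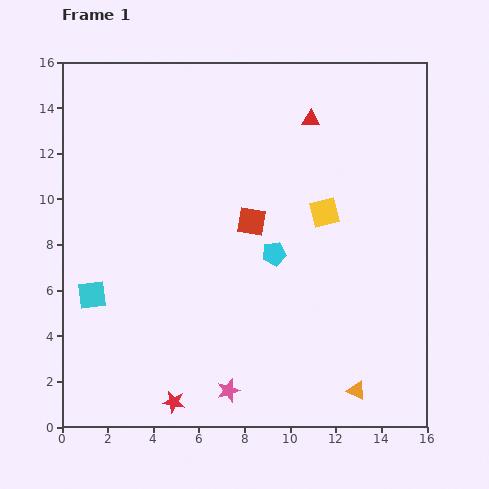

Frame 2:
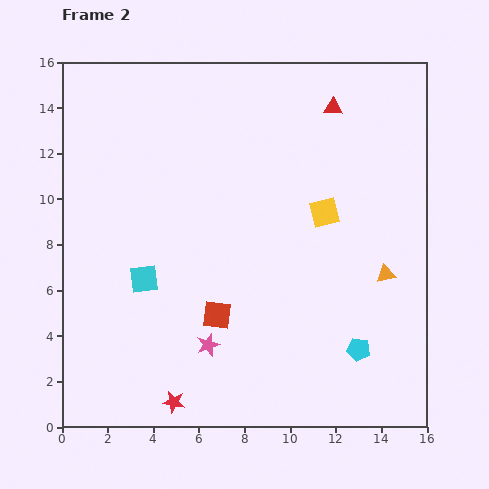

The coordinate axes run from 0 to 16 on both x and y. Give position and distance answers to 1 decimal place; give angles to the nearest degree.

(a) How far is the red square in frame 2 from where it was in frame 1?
4.4

The red square moved from (8.3, 9.0) to (6.8, 4.9), a distance of √(1.5² + 4.1²) ≈ 4.4.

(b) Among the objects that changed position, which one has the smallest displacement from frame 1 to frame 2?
the red triangle

(moved 1.1)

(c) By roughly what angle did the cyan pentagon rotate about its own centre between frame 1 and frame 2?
20° clockwise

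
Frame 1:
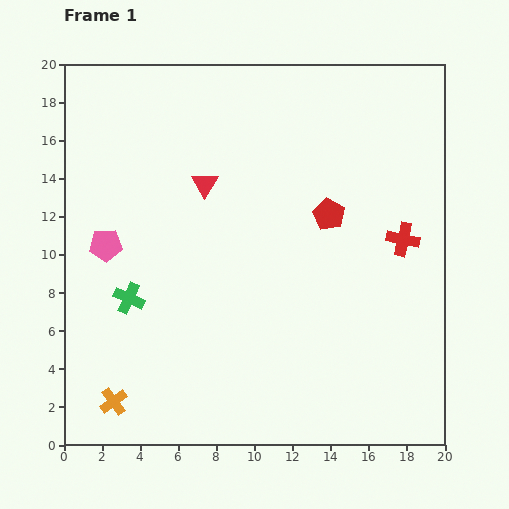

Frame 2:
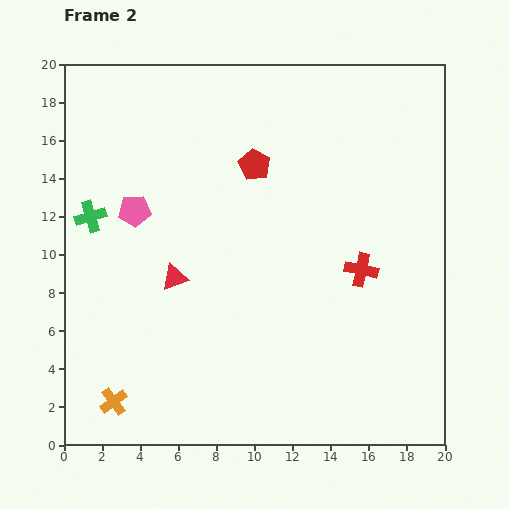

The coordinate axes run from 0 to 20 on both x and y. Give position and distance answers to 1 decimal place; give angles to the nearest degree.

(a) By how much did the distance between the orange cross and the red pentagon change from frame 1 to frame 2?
-0.6

Distance in frame 1: 15.0. Distance in frame 2: 14.4.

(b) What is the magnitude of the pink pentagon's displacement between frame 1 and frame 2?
2.3

The pink pentagon moved from (2.2, 10.5) to (3.7, 12.3), a distance of √(1.5² + 1.8²) ≈ 2.3.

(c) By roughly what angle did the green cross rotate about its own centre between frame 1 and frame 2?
40° counter-clockwise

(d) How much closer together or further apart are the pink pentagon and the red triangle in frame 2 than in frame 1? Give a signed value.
-2.0

Distance in frame 1: 6.1. Distance in frame 2: 4.1.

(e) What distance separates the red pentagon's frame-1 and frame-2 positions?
4.7

The red pentagon moved from (13.9, 12.1) to (10.0, 14.7), a distance of √(3.9² + 2.6²) ≈ 4.7.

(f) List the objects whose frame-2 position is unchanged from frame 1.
the orange cross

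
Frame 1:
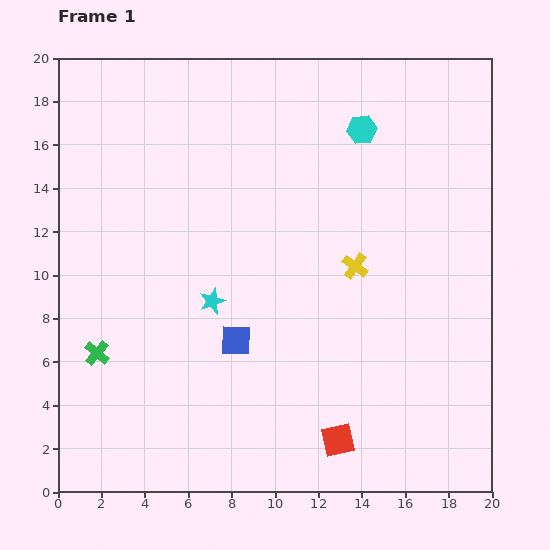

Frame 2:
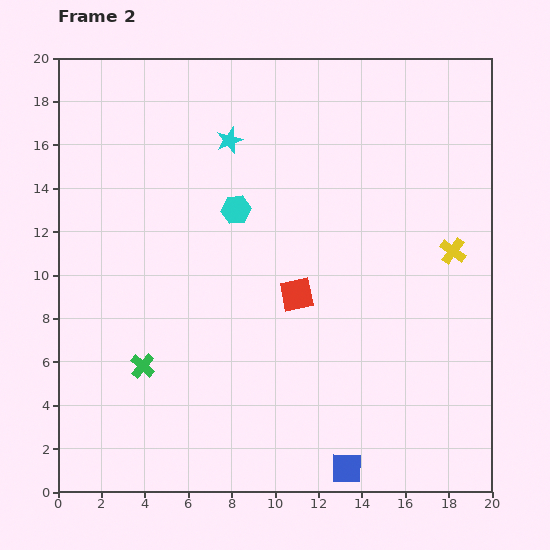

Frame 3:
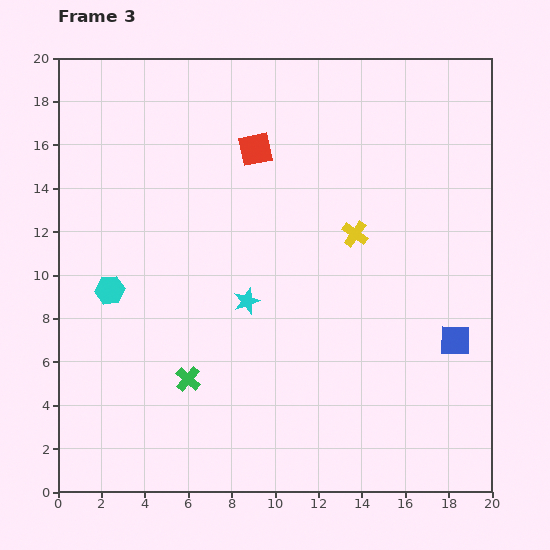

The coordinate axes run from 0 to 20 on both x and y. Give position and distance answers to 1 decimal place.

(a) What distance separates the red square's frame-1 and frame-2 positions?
7.0

The red square moved from (12.9, 2.4) to (11.0, 9.1), a distance of √(1.9² + 6.7²) ≈ 7.0.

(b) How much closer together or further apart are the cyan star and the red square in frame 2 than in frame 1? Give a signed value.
-0.9

Distance in frame 1: 8.6. Distance in frame 2: 7.7.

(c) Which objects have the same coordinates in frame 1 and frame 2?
none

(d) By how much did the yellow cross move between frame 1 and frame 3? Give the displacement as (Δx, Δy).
(0.0, 1.5)

The yellow cross was at (13.7, 10.4) in frame 1 and (13.7, 11.9) in frame 3.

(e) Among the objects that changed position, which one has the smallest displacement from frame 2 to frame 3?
the green cross

(moved 2.2)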